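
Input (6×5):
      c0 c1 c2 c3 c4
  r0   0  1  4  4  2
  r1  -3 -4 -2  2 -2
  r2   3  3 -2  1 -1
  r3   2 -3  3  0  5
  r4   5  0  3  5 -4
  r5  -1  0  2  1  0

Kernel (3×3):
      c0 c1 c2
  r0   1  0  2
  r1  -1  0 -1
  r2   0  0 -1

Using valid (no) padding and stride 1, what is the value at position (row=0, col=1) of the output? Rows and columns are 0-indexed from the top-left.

10

The receptive field on the input at this output position is [1 4 4 / -4 -2 2 / 3 -2 1]. Elementwise product with the kernel and sum: 1·1 + 4·2 + -4·-1 + 2·-1 + 1·-1.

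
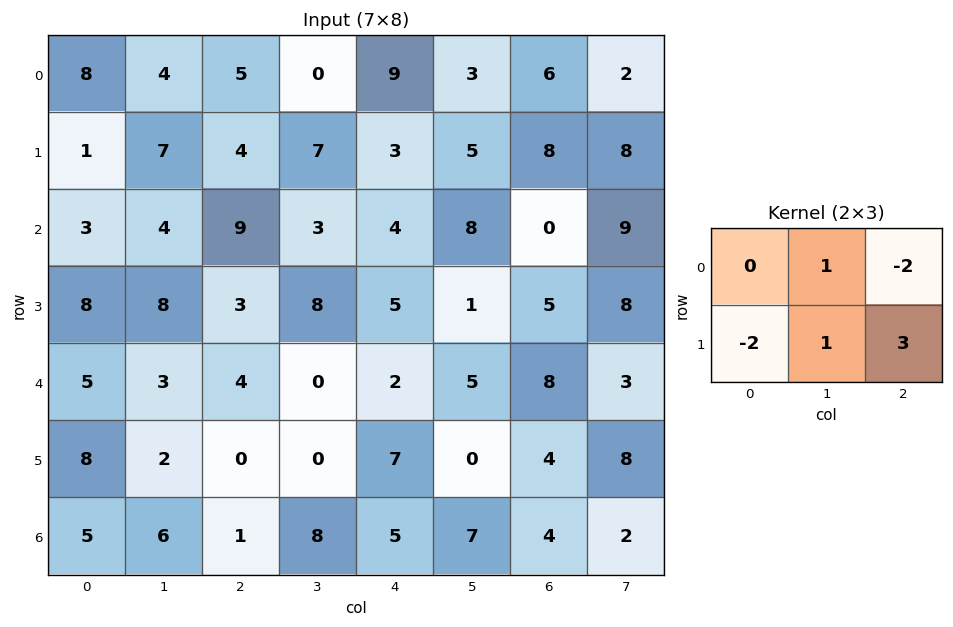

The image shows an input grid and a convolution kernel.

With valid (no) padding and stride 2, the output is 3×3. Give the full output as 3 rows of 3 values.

Output[0,0]: The receptive field on the input at this output position is [8 4 5 / 1 7 4]. Elementwise product with the kernel and sum: 4·1 + 5·-2 + 1·-2 + 7·1 + 4·3.

11 -10 14
-13 12 14
-19 17 -13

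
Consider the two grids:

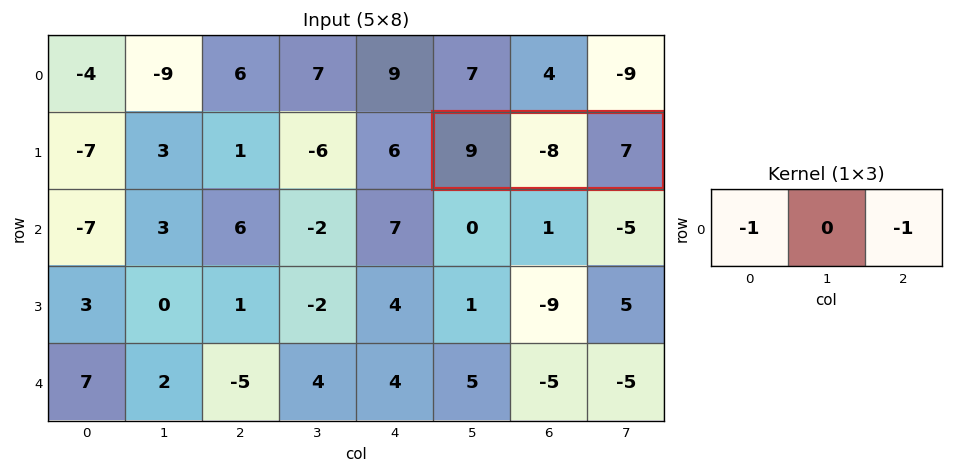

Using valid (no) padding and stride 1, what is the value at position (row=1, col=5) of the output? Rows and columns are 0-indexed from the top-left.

-16

The receptive field on the input at this output position is [9 -8 7]. Elementwise product with the kernel and sum: 9·-1 + 7·-1.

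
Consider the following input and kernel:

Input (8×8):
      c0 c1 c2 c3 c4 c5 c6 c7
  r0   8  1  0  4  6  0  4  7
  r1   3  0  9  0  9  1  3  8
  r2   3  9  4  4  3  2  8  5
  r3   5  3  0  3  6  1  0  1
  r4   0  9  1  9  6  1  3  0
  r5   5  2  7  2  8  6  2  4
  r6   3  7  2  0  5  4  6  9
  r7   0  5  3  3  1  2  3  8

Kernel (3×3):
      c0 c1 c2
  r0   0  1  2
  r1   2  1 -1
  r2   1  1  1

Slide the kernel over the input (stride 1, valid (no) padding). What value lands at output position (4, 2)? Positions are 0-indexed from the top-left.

36

The receptive field on the input at this output position is [1 9 6 / 7 2 8 / 2 0 5]. Elementwise product with the kernel and sum: 9·1 + 6·2 + 7·2 + 2·1 + 8·-1 + 2·1 + 0·1 + 5·1.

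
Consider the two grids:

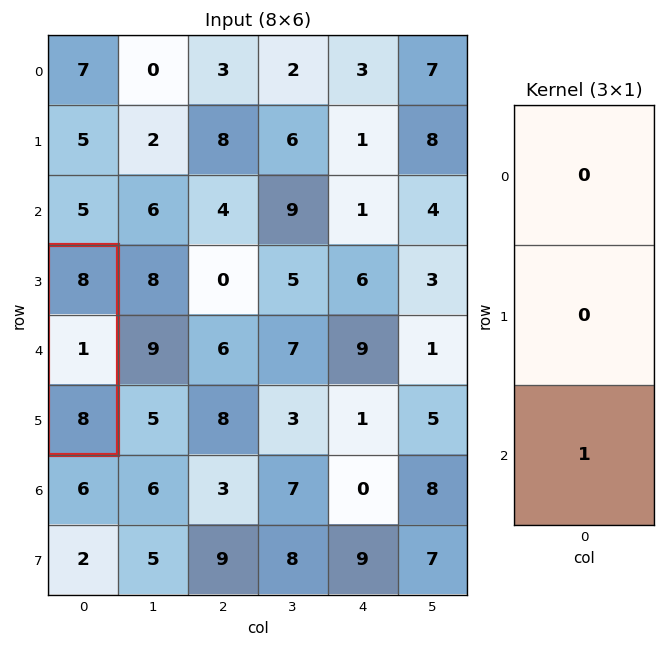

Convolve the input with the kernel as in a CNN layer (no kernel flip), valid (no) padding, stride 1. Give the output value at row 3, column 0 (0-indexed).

The receptive field on the input at this output position is [8 / 1 / 8]. Elementwise product with the kernel and sum: 8·1.

8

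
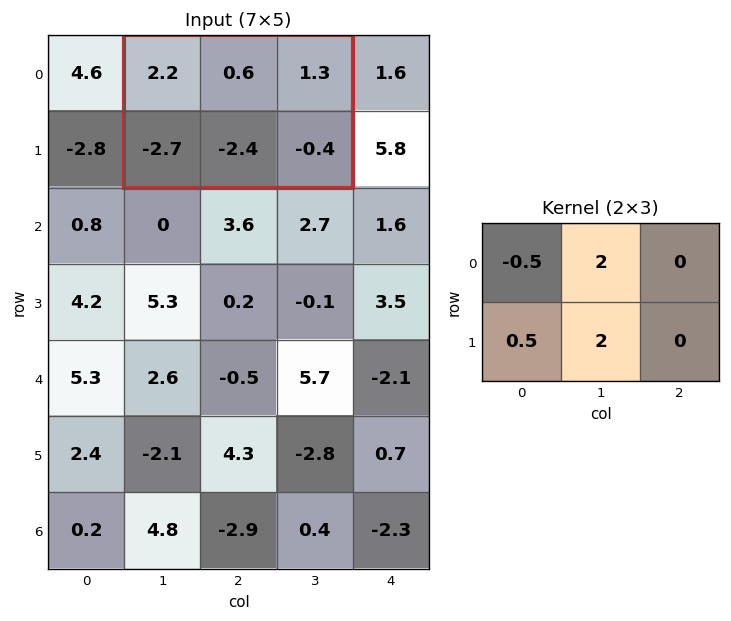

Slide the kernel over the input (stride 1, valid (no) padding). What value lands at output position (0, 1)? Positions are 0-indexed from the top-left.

-6.05

The receptive field on the input at this output position is [2.2 0.6 1.3 / -2.7 -2.4 -0.4]. Elementwise product with the kernel and sum: 2.2·-0.5 + 0.6·2 + -2.7·0.5 + -2.4·2.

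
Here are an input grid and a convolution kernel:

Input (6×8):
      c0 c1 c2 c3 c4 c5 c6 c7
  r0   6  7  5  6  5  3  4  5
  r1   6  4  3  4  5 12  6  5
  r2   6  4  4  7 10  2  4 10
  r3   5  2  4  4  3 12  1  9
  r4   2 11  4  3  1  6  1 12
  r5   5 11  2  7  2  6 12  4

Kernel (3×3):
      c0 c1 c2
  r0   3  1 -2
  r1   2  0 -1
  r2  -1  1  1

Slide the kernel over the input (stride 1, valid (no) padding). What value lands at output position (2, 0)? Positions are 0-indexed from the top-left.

33

The receptive field on the input at this output position is [6 4 4 / 5 2 4 / 2 11 4]. Elementwise product with the kernel and sum: 6·3 + 4·1 + 4·-2 + 5·2 + 4·-1 + 2·-1 + 11·1 + 4·1.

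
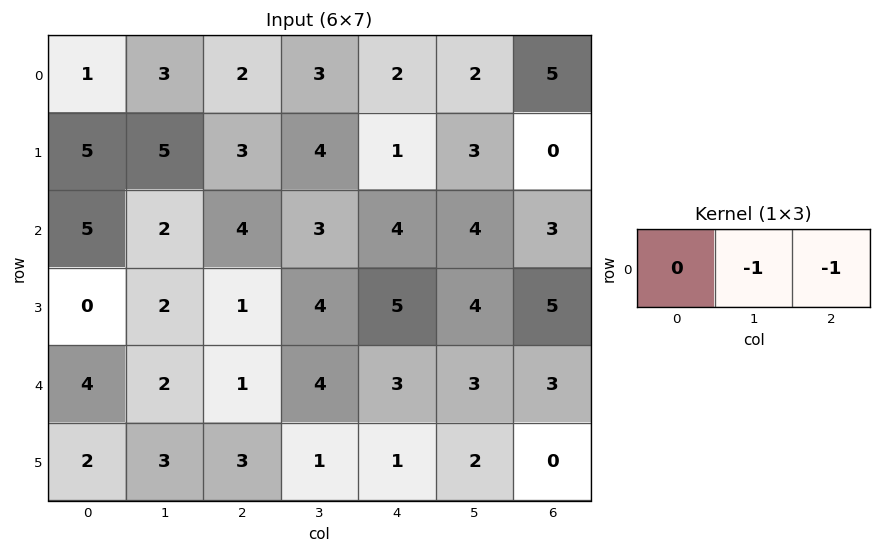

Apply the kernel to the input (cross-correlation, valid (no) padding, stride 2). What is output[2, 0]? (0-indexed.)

The receptive field on the input at this output position is [4 2 1]. Elementwise product with the kernel and sum: 2·-1 + 1·-1.

-3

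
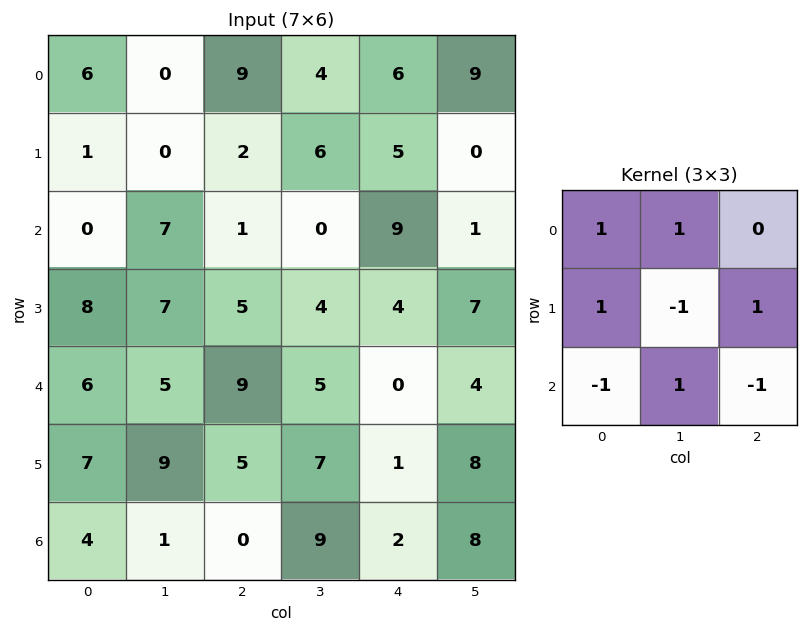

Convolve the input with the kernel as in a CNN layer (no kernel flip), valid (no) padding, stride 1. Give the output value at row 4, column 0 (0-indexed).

11

The receptive field on the input at this output position is [6 5 9 / 7 9 5 / 4 1 0]. Elementwise product with the kernel and sum: 6·1 + 5·1 + 7·1 + 9·-1 + 5·1 + 4·-1 + 1·1 + 0·-1.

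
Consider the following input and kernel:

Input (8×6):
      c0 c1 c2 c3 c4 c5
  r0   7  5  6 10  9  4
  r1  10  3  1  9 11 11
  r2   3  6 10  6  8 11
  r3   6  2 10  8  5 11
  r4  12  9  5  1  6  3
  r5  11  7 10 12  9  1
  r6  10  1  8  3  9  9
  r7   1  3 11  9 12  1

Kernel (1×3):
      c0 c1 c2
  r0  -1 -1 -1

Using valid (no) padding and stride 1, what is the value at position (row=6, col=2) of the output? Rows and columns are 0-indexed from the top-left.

The receptive field on the input at this output position is [8 3 9]. Elementwise product with the kernel and sum: 8·-1 + 3·-1 + 9·-1.

-20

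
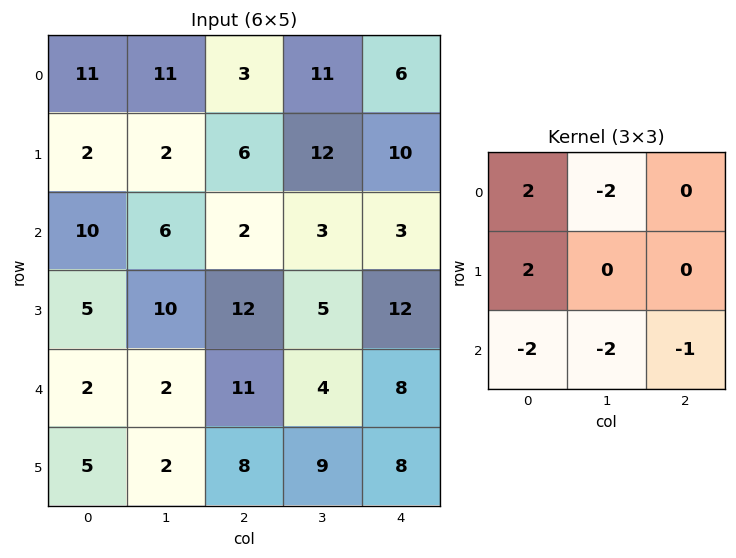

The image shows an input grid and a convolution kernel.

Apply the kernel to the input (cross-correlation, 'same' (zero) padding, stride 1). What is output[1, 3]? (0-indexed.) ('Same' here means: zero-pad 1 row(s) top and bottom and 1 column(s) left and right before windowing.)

-17

The receptive field on the zero-padded input at this output position is [3 11 6 / 6 12 10 / 2 3 3]. Elementwise product with the kernel and sum: 3·2 + 11·-2 + 6·2 + 2·-2 + 3·-2 + 3·-1.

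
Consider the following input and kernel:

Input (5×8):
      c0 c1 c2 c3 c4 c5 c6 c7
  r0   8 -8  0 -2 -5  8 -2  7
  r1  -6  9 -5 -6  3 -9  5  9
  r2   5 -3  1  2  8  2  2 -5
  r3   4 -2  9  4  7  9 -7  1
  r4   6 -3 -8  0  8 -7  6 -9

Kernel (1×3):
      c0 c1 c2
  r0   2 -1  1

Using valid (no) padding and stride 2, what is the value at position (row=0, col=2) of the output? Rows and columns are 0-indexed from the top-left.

The receptive field on the input at this output position is [-5 8 -2]. Elementwise product with the kernel and sum: -5·2 + 8·-1 + -2·1.

-20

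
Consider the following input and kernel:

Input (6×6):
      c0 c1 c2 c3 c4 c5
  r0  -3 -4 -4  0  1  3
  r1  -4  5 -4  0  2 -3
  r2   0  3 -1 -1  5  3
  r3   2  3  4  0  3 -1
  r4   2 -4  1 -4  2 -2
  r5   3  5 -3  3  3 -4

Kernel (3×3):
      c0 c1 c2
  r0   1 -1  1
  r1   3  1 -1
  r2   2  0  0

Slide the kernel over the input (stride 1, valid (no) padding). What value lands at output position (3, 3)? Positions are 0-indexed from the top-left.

The receptive field on the input at this output position is [0 3 -1 / -4 2 -2 / 3 3 -4]. Elementwise product with the kernel and sum: 0·1 + 3·-1 + -1·1 + -4·3 + 2·1 + -2·-1 + 3·2.

-6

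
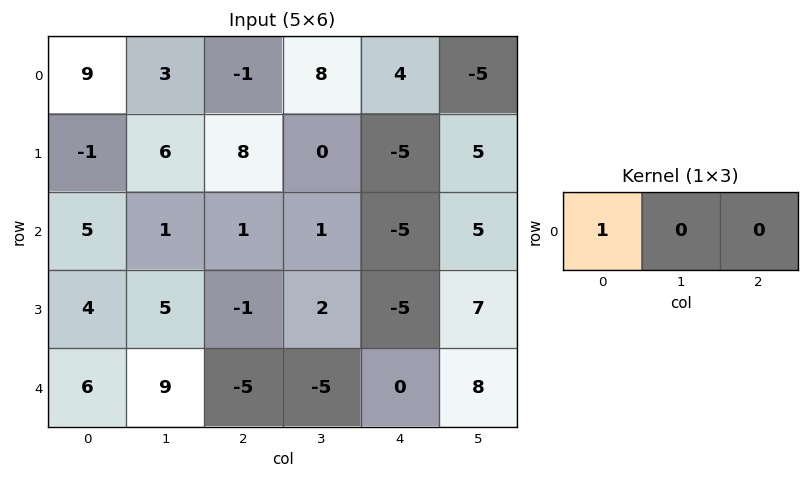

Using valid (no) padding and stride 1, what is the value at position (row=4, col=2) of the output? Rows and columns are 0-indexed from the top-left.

-5

The receptive field on the input at this output position is [-5 -5 0]. Elementwise product with the kernel and sum: -5·1.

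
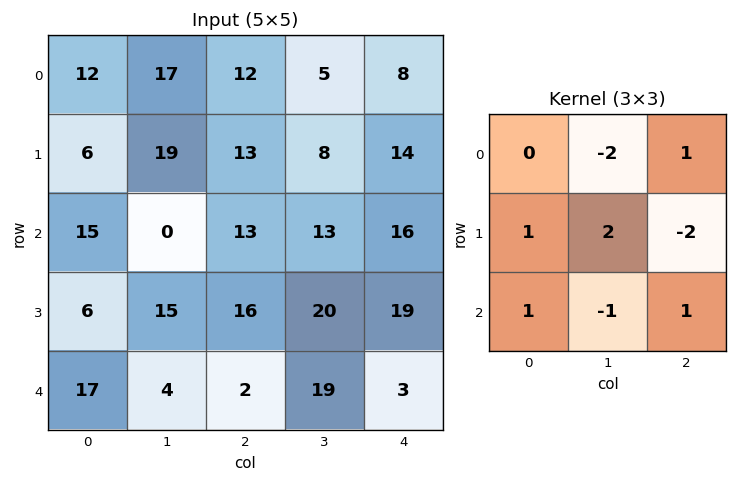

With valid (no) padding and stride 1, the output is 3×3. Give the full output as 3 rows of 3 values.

Output[0,0]: The receptive field on the input at this output position is [12 17 12 / 6 19 13 / 15 0 13]. Elementwise product with the kernel and sum: 17·-2 + 12·1 + 6·1 + 19·2 + 13·-2 + 15·1 + 0·-1 + 13·1.
Output[0,1]: The receptive field on the input at this output position is [17 12 5 / 19 13 8 / 0 13 13]. Elementwise product with the kernel and sum: 12·-2 + 5·1 + 19·1 + 13·2 + 8·-2 + 0·1 + 13·-1 + 13·1.

24 10 15
-29 1 20
32 15 -6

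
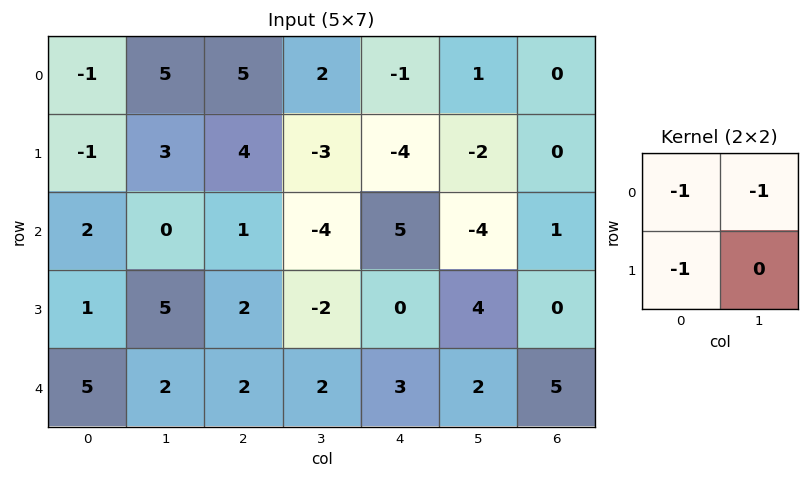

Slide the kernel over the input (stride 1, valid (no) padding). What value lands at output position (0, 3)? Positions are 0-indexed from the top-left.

2

The receptive field on the input at this output position is [2 -1 / -3 -4]. Elementwise product with the kernel and sum: 2·-1 + -1·-1 + -3·-1.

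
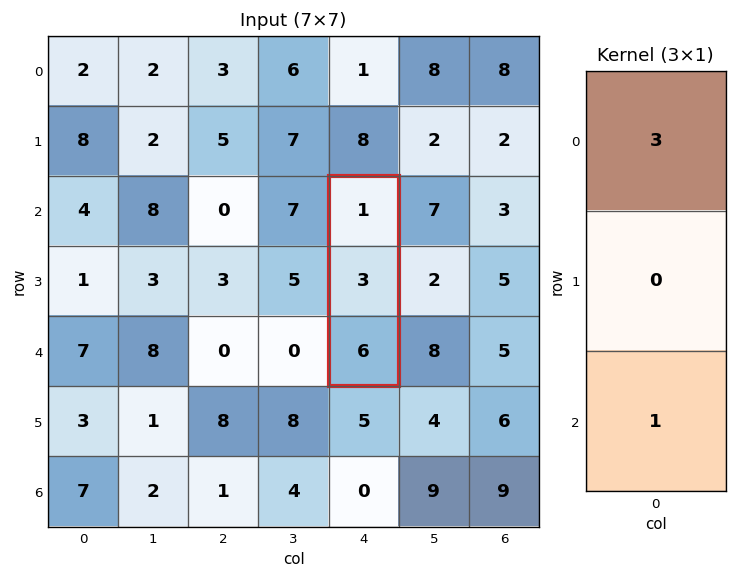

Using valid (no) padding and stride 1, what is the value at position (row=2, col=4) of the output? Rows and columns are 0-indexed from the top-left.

9

The receptive field on the input at this output position is [1 / 3 / 6]. Elementwise product with the kernel and sum: 1·3 + 6·1.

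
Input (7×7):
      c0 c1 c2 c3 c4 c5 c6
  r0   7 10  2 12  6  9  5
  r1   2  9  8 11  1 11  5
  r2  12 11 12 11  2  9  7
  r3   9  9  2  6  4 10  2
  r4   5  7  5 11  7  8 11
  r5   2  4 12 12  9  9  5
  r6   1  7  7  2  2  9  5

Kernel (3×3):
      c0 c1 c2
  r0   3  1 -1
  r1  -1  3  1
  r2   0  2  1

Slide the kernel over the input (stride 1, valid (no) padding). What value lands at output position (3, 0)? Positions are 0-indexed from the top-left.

75

The receptive field on the input at this output position is [9 9 2 / 5 7 5 / 2 4 12]. Elementwise product with the kernel and sum: 9·3 + 9·1 + 2·-1 + 5·-1 + 7·3 + 5·1 + 4·2 + 12·1.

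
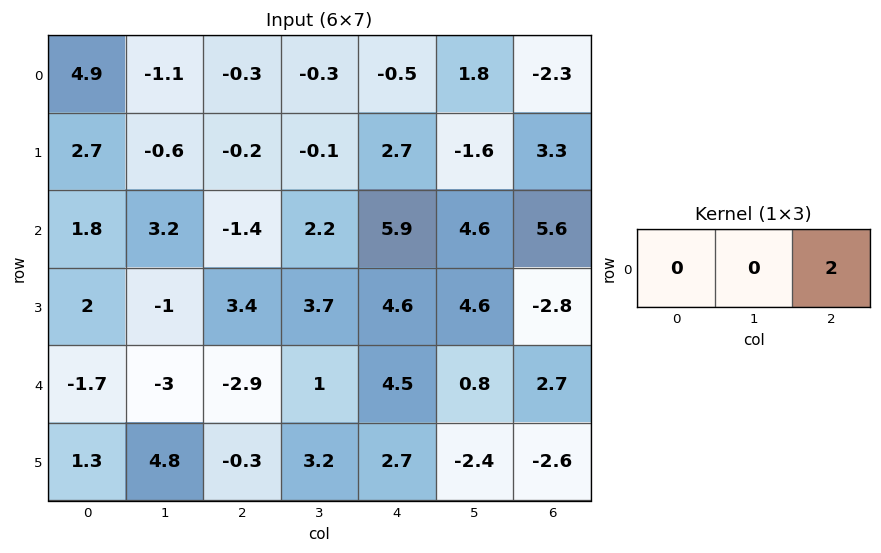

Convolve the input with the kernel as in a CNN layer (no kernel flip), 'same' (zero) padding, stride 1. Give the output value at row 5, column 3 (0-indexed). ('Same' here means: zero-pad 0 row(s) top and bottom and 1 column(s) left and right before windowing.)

5.4

The receptive field on the zero-padded input at this output position is [-0.3 3.2 2.7]. Elementwise product with the kernel and sum: 2.7·2.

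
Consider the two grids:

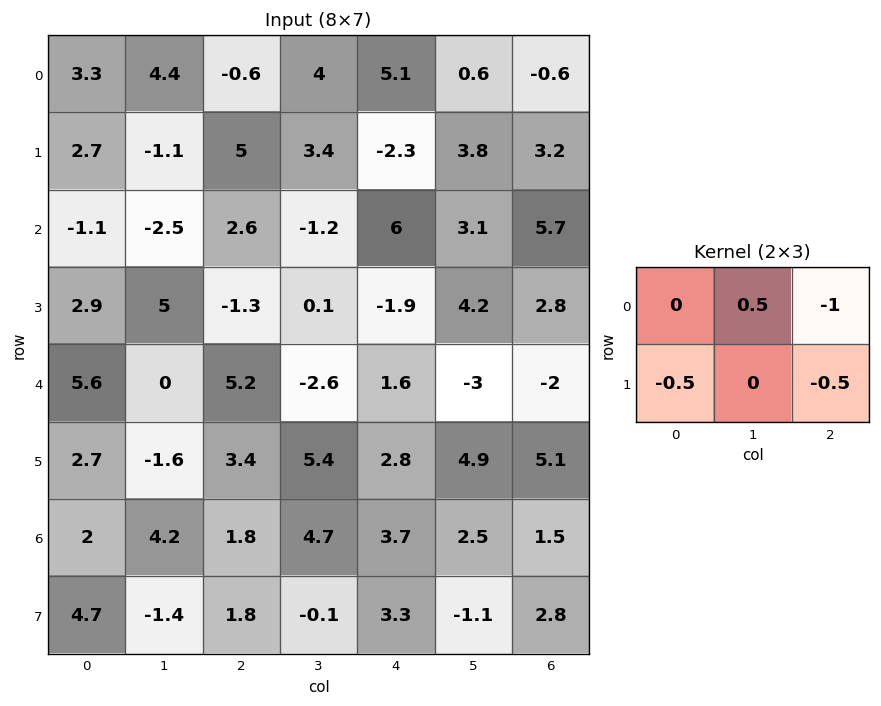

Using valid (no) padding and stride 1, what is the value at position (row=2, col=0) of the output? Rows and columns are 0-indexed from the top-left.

The receptive field on the input at this output position is [-1.1 -2.5 2.6 / 2.9 5 -1.3]. Elementwise product with the kernel and sum: -2.5·0.5 + 2.6·-1 + 2.9·-0.5 + -1.3·-0.5.

-4.65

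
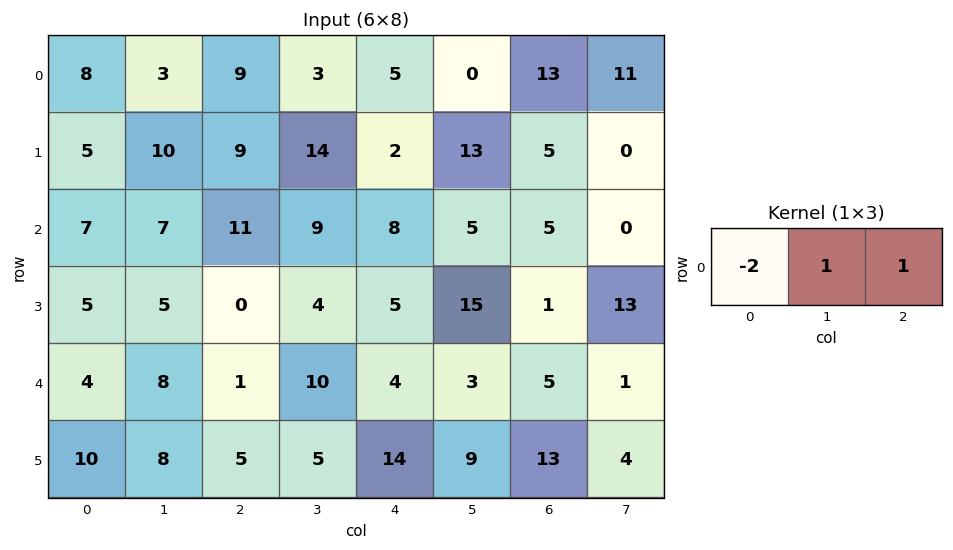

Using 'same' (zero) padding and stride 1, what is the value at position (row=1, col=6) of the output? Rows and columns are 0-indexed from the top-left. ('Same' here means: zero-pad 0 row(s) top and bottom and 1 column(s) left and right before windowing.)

The receptive field on the zero-padded input at this output position is [13 5 0]. Elementwise product with the kernel and sum: 13·-2 + 5·1 + 0·1.

-21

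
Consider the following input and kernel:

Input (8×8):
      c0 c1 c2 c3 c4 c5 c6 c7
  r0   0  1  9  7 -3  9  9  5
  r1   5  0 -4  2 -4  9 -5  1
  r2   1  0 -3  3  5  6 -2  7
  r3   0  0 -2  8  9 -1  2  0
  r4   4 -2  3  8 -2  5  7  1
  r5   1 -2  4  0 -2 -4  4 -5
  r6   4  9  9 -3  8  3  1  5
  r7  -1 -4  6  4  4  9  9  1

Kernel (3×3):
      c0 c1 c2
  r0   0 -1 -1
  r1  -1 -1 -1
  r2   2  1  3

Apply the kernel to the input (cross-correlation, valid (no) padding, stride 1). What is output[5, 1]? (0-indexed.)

-9

The receptive field on the input at this output position is [-2 4 0 / 9 9 -3 / -4 6 4]. Elementwise product with the kernel and sum: 4·-1 + 0·-1 + 9·-1 + 9·-1 + -3·-1 + -4·2 + 6·1 + 4·3.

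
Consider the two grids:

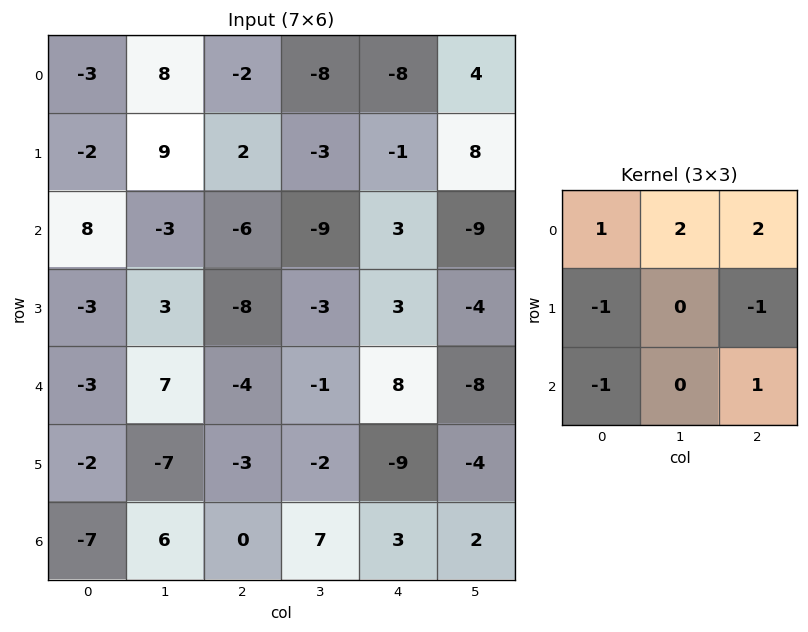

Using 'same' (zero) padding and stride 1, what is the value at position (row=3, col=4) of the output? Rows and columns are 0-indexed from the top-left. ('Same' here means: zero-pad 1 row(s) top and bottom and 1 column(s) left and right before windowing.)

The receptive field on the zero-padded input at this output position is [-9 3 -9 / -3 3 -4 / -1 8 -8]. Elementwise product with the kernel and sum: -9·1 + 3·2 + -9·2 + -3·-1 + -4·-1 + -1·-1 + -8·1.

-21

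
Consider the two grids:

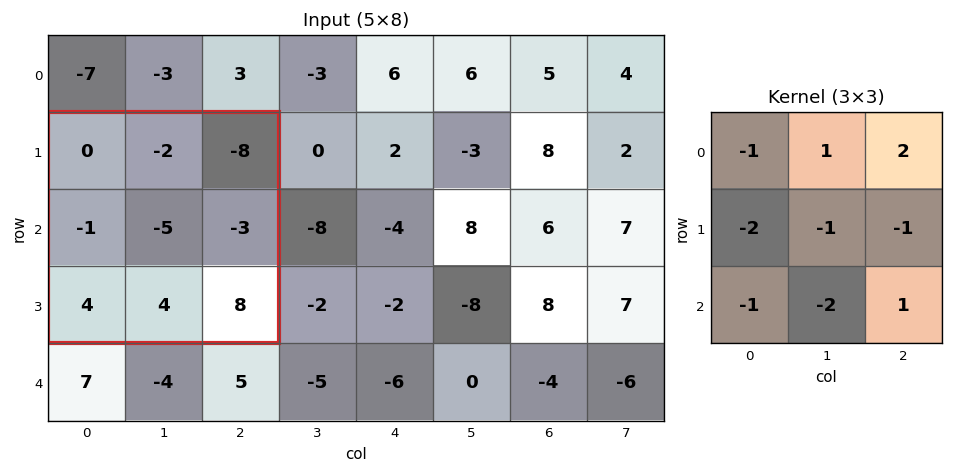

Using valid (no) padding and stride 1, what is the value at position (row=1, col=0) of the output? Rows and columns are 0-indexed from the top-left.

-12

The receptive field on the input at this output position is [0 -2 -8 / -1 -5 -3 / 4 4 8]. Elementwise product with the kernel and sum: 0·-1 + -2·1 + -8·2 + -1·-2 + -5·-1 + -3·-1 + 4·-1 + 4·-2 + 8·1.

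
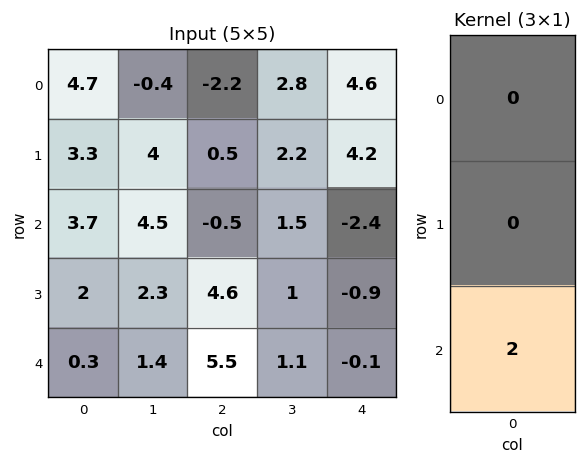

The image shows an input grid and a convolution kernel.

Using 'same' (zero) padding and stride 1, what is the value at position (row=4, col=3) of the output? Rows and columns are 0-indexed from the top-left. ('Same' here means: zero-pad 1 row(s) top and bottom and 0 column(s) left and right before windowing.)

0

The receptive field on the zero-padded input at this output position is [1 / 1.1 / 0]. Elementwise product with the kernel and sum: 0·2.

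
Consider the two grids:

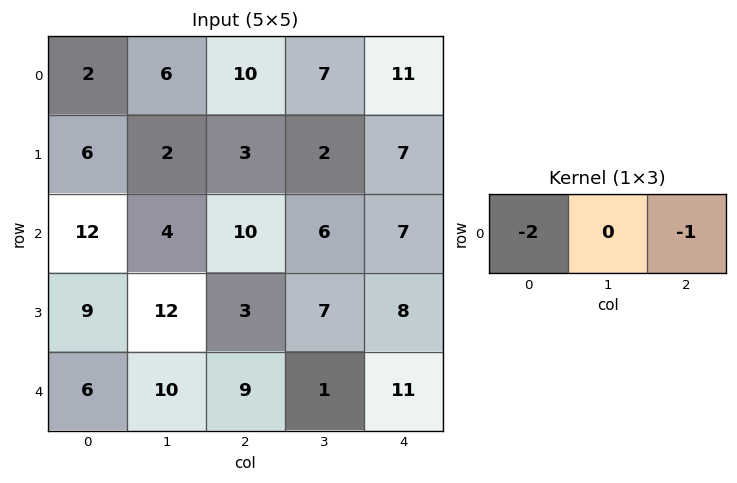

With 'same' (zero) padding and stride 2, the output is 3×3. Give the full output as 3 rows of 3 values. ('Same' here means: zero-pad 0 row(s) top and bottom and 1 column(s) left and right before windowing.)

-6 -19 -14
-4 -14 -12
-10 -21 -2

Output[0,0]: The receptive field on the zero-padded input at this output position is [0 2 6]. Elementwise product with the kernel and sum: 0·-2 + 6·-1.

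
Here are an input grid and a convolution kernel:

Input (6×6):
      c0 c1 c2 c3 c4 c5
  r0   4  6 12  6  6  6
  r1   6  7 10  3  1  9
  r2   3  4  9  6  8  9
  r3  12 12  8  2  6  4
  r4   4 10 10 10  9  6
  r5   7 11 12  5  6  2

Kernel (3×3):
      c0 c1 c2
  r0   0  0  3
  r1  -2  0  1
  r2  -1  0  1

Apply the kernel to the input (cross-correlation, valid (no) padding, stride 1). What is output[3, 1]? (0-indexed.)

The receptive field on the input at this output position is [12 8 2 / 10 10 10 / 11 12 5]. Elementwise product with the kernel and sum: 2·3 + 10·-2 + 10·1 + 11·-1 + 5·1.

-10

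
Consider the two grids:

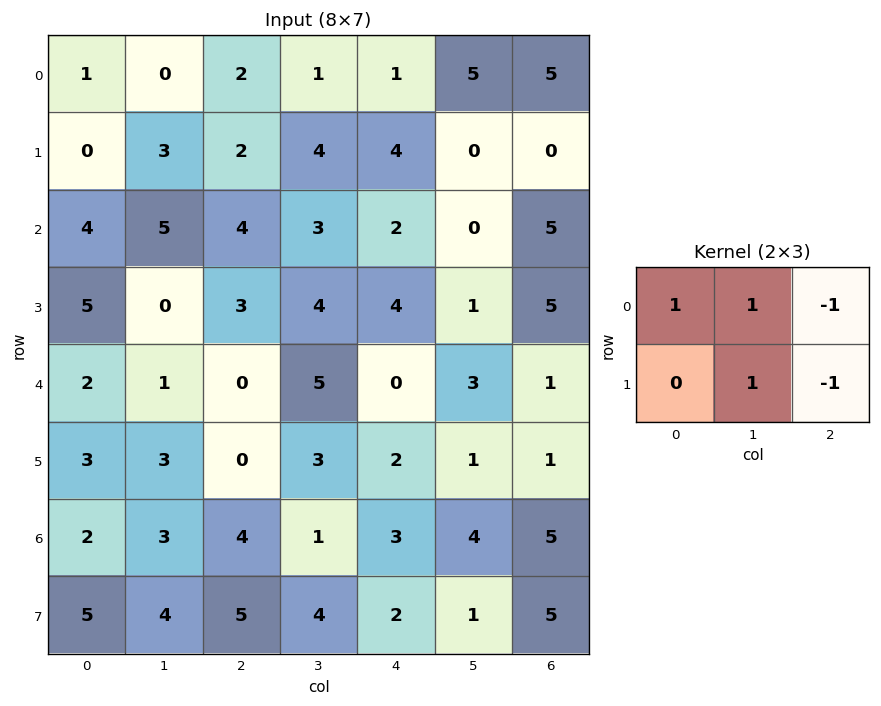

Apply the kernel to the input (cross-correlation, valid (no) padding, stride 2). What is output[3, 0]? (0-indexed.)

0

The receptive field on the input at this output position is [2 3 4 / 5 4 5]. Elementwise product with the kernel and sum: 2·1 + 3·1 + 4·-1 + 4·1 + 5·-1.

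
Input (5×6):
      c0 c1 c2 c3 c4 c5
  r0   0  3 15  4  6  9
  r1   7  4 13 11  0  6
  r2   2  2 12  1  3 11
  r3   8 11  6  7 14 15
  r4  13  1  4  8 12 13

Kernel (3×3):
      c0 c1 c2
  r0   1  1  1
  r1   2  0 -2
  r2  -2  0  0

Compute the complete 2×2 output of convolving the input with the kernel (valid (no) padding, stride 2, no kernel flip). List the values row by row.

Output[0,0]: The receptive field on the input at this output position is [0 3 15 / 7 4 13 / 2 2 12]. Elementwise product with the kernel and sum: 0·1 + 3·1 + 15·1 + 7·2 + 13·-2 + 2·-2.
Output[0,1]: The receptive field on the input at this output position is [15 4 6 / 13 11 0 / 12 1 3]. Elementwise product with the kernel and sum: 15·1 + 4·1 + 6·1 + 13·2 + 0·-2 + 12·-2.

2 27
-6 -8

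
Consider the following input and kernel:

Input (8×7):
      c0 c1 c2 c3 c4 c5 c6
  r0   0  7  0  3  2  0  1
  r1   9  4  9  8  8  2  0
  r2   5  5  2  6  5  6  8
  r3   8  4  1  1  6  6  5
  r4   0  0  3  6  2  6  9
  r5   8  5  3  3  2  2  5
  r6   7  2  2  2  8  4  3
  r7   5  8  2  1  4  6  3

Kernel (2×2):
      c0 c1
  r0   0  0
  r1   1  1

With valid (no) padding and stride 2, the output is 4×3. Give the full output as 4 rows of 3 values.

13 17 10
12 2 12
13 6 4
13 3 10

Output[0,0]: The receptive field on the input at this output position is [0 7 / 9 4]. Elementwise product with the kernel and sum: 9·1 + 4·1.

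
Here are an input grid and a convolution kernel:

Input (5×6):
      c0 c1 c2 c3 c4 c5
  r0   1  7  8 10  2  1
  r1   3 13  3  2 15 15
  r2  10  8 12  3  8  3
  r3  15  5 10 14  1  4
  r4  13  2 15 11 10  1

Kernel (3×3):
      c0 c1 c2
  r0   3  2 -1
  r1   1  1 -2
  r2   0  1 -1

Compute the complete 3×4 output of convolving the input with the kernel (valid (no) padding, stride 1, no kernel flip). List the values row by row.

15 48 12 25
21 53 10 23
21 36 57 38

Output[0,0]: The receptive field on the input at this output position is [1 7 8 / 3 13 3 / 10 8 12]. Elementwise product with the kernel and sum: 1·3 + 7·2 + 8·-1 + 3·1 + 13·1 + 3·-2 + 8·1 + 12·-1.
Output[0,1]: The receptive field on the input at this output position is [7 8 10 / 13 3 2 / 8 12 3]. Elementwise product with the kernel and sum: 7·3 + 8·2 + 10·-1 + 13·1 + 3·1 + 2·-2 + 12·1 + 3·-1.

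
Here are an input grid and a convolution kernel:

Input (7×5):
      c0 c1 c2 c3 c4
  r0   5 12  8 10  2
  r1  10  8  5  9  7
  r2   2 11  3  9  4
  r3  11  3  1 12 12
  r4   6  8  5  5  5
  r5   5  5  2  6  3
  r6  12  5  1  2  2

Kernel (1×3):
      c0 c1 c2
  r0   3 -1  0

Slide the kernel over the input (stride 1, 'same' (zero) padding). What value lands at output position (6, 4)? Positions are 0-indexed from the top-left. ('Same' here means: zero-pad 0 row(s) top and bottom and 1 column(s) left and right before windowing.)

4

The receptive field on the zero-padded input at this output position is [2 2 0]. Elementwise product with the kernel and sum: 2·3 + 2·-1.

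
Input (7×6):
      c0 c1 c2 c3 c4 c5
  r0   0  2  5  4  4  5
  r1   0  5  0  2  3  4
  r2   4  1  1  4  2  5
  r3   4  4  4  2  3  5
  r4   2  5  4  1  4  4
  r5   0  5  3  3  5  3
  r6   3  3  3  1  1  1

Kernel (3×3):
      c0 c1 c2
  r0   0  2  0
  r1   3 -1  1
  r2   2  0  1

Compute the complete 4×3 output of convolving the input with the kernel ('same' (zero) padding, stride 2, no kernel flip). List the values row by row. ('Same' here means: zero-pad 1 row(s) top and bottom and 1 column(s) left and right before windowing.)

Output[0,0]: The receptive field on the zero-padded input at this output position is [0 0 0 / 0 0 2 / 0 0 5]. Elementwise product with the kernel and sum: 0·2 + 0·3 + 0·-1 + 2·1 + 0·2 + 5·1.

7 17 21
1 16 30
16 33 18
0 13 13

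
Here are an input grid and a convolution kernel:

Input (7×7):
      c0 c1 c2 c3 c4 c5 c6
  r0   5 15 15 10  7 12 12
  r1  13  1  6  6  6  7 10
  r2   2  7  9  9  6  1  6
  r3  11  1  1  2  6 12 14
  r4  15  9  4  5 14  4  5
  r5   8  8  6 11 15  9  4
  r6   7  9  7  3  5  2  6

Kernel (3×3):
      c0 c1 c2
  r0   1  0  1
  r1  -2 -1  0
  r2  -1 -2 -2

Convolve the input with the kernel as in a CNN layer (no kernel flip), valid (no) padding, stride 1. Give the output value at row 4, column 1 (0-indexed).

The receptive field on the input at this output position is [9 4 5 / 8 6 11 / 9 7 3]. Elementwise product with the kernel and sum: 9·1 + 5·1 + 8·-2 + 6·-1 + 9·-1 + 7·-2 + 3·-2.

-37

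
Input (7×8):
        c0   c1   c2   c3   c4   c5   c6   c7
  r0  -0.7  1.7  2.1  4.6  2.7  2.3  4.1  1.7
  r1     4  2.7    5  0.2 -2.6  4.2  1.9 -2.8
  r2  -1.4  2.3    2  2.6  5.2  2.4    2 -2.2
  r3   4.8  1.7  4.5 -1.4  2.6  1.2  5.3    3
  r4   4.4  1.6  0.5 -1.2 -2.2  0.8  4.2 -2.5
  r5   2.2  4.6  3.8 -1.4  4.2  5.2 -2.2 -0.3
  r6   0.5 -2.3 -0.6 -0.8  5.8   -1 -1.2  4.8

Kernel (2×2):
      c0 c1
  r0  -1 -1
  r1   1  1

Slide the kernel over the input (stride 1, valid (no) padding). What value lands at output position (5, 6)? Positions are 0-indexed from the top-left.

6.1

The receptive field on the input at this output position is [-2.2 -0.3 / -1.2 4.8]. Elementwise product with the kernel and sum: -2.2·-1 + -0.3·-1 + -1.2·1 + 4.8·1.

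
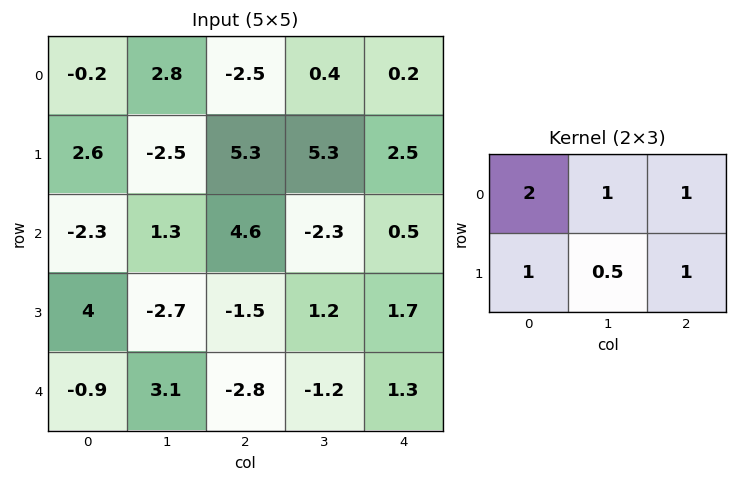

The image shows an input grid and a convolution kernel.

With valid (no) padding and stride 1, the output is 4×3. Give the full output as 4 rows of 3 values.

6.55 8.95 6.05
10.95 6.9 22.35
2.45 2.65 8.2
1.65 -5.2 -2.2

Output[0,0]: The receptive field on the input at this output position is [-0.2 2.8 -2.5 / 2.6 -2.5 5.3]. Elementwise product with the kernel and sum: -0.2·2 + 2.8·1 + -2.5·1 + 2.6·1 + -2.5·0.5 + 5.3·1.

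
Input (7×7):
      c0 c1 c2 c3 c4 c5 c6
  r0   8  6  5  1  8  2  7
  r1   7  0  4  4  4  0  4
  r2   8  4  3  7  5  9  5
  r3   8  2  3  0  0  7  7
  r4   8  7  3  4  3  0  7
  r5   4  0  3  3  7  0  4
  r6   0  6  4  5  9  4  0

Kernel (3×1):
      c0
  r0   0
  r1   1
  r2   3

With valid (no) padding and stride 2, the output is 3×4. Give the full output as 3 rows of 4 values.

31 13 19 19
32 12 9 28
4 15 34 4

Output[0,0]: The receptive field on the input at this output position is [8 / 7 / 8]. Elementwise product with the kernel and sum: 7·1 + 8·3.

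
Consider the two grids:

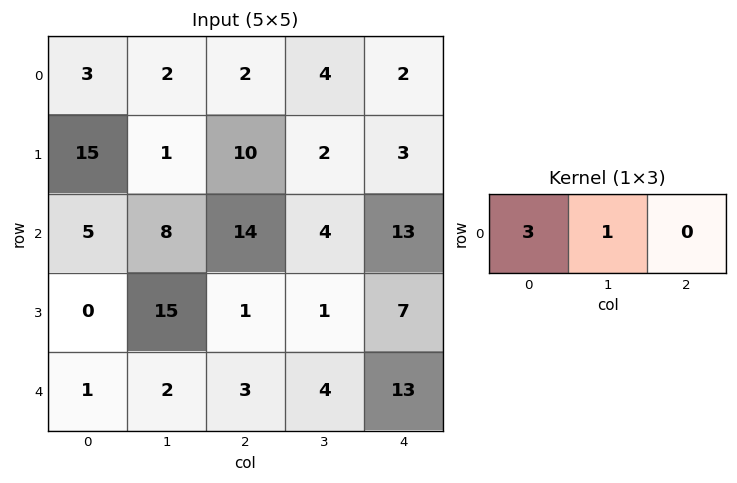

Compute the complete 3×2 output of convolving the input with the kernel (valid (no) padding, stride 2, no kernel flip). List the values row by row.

Output[0,0]: The receptive field on the input at this output position is [3 2 2]. Elementwise product with the kernel and sum: 3·3 + 2·1.

11 10
23 46
5 13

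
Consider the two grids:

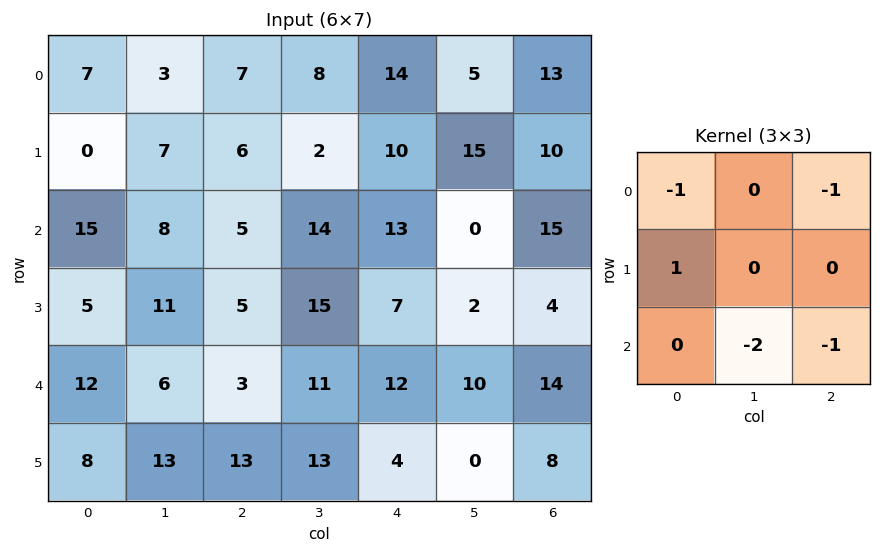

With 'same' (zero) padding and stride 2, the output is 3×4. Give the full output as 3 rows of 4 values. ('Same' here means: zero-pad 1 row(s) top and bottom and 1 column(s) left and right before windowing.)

-7 -11 -27 -15
-28 -26 -19 -23
-40 -59 -14 -8

Output[0,0]: The receptive field on the zero-padded input at this output position is [0 0 0 / 0 7 3 / 0 0 7]. Elementwise product with the kernel and sum: 0·-1 + 0·-1 + 0·1 + 0·-2 + 7·-1.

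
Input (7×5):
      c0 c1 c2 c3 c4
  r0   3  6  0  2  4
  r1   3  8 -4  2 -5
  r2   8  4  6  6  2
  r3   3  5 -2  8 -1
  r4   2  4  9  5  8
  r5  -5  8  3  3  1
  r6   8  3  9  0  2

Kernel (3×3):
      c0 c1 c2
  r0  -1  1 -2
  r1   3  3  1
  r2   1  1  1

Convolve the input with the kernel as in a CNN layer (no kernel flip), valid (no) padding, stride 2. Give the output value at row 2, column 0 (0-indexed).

The receptive field on the input at this output position is [2 4 9 / -5 8 3 / 8 3 9]. Elementwise product with the kernel and sum: 2·-1 + 4·1 + 9·-2 + -5·3 + 8·3 + 3·1 + 8·1 + 3·1 + 9·1.

16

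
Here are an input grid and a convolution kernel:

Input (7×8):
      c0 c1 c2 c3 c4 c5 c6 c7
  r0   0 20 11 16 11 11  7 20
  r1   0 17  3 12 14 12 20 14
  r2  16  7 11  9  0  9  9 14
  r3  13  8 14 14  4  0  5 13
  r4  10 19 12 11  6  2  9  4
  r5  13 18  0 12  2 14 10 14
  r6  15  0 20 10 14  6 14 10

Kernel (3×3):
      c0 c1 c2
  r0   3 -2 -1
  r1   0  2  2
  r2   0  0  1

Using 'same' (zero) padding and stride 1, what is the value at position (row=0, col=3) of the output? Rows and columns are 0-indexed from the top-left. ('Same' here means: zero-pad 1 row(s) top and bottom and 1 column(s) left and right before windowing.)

The receptive field on the zero-padded input at this output position is [0 0 0 / 11 16 11 / 3 12 14]. Elementwise product with the kernel and sum: 0·3 + 0·-2 + 0·-1 + 16·2 + 11·2 + 14·1.

68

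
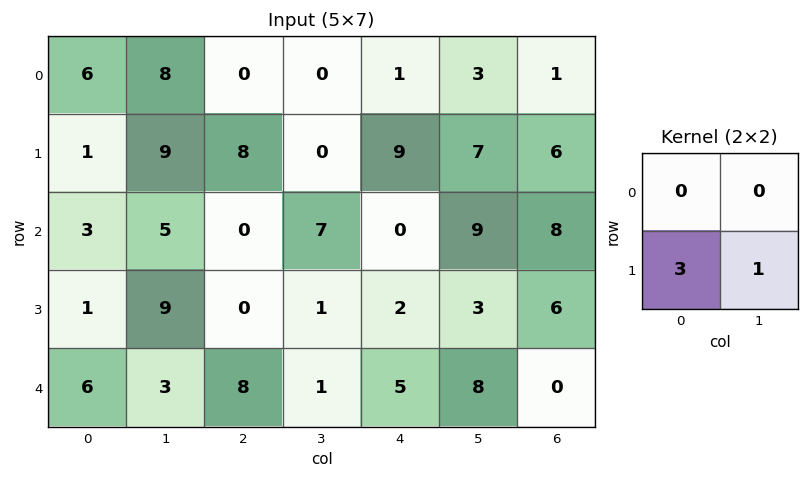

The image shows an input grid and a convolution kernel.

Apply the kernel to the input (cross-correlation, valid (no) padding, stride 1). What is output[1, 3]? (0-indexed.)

21

The receptive field on the input at this output position is [0 9 / 7 0]. Elementwise product with the kernel and sum: 7·3 + 0·1.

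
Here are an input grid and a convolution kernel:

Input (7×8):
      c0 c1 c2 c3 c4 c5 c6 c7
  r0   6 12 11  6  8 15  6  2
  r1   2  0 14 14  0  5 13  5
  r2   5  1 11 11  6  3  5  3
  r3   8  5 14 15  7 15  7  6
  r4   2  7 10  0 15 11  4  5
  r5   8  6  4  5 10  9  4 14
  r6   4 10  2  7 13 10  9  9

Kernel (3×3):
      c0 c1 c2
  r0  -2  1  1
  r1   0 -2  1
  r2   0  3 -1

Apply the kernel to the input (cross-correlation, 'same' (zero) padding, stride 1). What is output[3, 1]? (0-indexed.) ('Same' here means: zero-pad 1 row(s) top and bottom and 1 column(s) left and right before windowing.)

The receptive field on the zero-padded input at this output position is [5 1 11 / 8 5 14 / 2 7 10]. Elementwise product with the kernel and sum: 5·-2 + 1·1 + 11·1 + 5·-2 + 14·1 + 7·3 + 10·-1.

17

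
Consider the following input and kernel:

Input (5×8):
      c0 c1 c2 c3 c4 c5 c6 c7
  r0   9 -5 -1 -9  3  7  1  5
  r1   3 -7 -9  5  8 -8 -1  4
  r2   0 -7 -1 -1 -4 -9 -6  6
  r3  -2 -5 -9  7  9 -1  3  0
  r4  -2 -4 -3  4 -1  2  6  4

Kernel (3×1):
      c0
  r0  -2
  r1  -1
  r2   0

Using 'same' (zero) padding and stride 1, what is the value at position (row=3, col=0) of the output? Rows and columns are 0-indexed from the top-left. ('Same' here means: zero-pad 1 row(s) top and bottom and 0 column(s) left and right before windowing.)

2

The receptive field on the zero-padded input at this output position is [0 / -2 / -2]. Elementwise product with the kernel and sum: 0·-2 + -2·-1.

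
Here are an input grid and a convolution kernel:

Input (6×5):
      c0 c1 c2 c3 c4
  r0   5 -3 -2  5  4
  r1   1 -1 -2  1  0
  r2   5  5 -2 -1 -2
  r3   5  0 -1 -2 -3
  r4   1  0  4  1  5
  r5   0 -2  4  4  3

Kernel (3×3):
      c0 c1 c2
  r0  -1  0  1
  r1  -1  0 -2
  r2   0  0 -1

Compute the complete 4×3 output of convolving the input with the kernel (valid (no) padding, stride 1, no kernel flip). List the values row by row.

-2 8 10
-3 1 11
-14 -3 2
-19 -8 -19

Output[0,0]: The receptive field on the input at this output position is [5 -3 -2 / 1 -1 -2 / 5 5 -2]. Elementwise product with the kernel and sum: 5·-1 + -2·1 + 1·-1 + -2·-2 + -2·-1.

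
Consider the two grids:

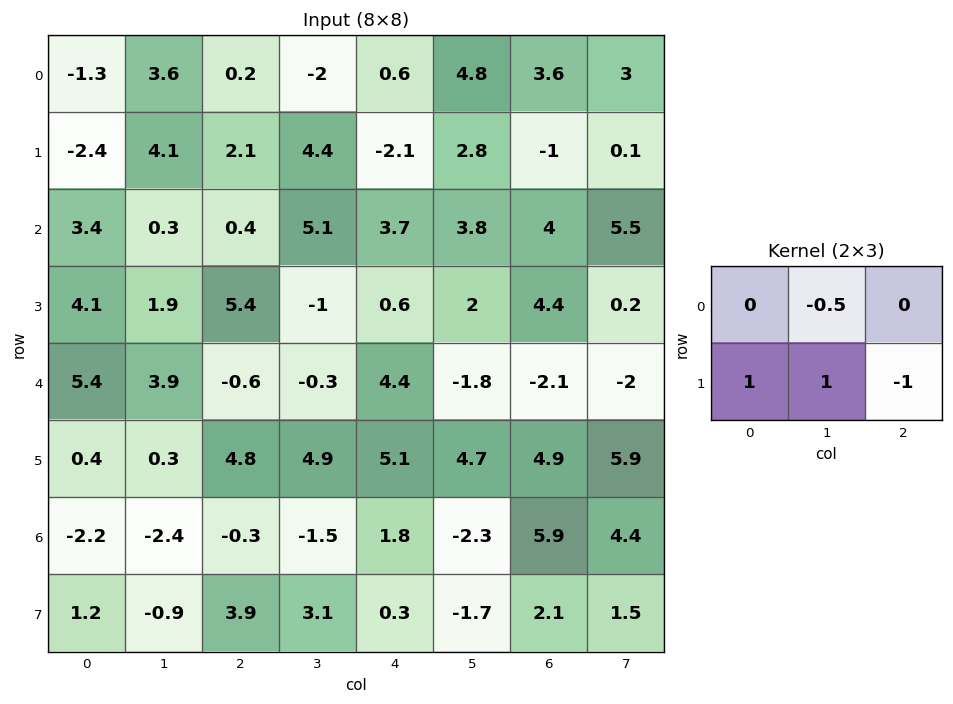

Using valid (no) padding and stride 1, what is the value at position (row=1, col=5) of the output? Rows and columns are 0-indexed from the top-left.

The receptive field on the input at this output position is [2.8 -1 0.1 / 3.8 4 5.5]. Elementwise product with the kernel and sum: -1·-0.5 + 3.8·1 + 4·1 + 5.5·-1.

2.8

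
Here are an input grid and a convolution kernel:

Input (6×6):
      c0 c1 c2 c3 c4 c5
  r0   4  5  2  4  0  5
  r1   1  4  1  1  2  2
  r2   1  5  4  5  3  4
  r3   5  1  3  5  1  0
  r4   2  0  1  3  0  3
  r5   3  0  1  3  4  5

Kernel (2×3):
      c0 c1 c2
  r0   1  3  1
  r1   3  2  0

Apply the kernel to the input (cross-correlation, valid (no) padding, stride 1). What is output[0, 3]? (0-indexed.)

The receptive field on the input at this output position is [4 0 5 / 1 2 2]. Elementwise product with the kernel and sum: 4·1 + 0·3 + 5·1 + 1·3 + 2·2.

16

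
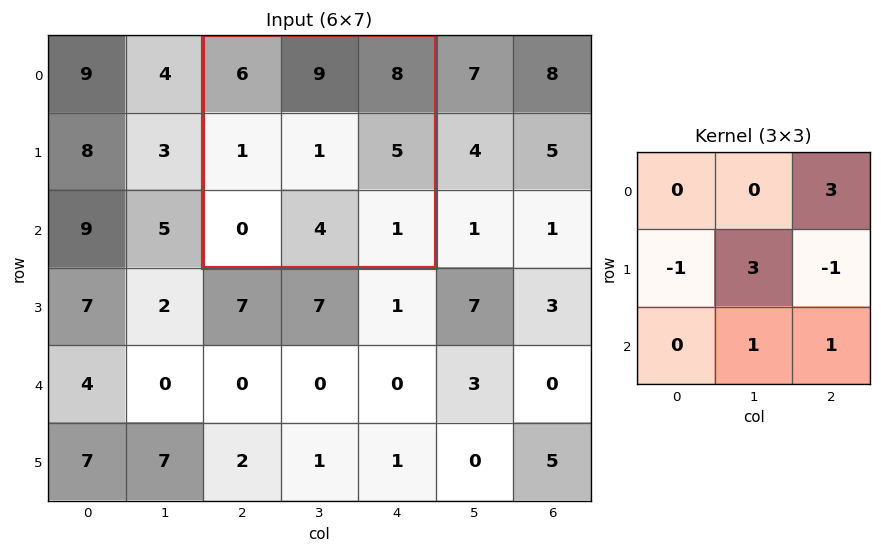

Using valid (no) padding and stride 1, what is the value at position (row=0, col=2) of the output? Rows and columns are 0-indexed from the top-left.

26

The receptive field on the input at this output position is [6 9 8 / 1 1 5 / 0 4 1]. Elementwise product with the kernel and sum: 8·3 + 1·-1 + 1·3 + 5·-1 + 4·1 + 1·1.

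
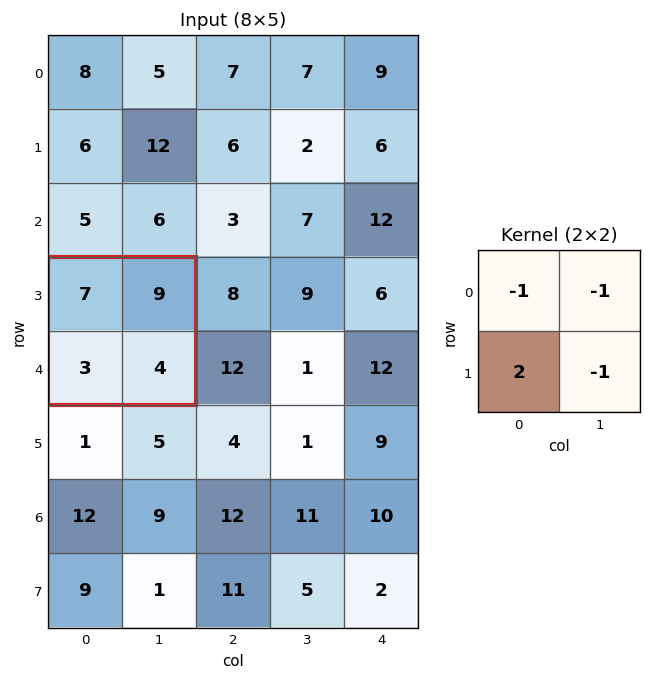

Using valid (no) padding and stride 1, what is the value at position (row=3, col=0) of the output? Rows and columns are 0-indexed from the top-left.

The receptive field on the input at this output position is [7 9 / 3 4]. Elementwise product with the kernel and sum: 7·-1 + 9·-1 + 3·2 + 4·-1.

-14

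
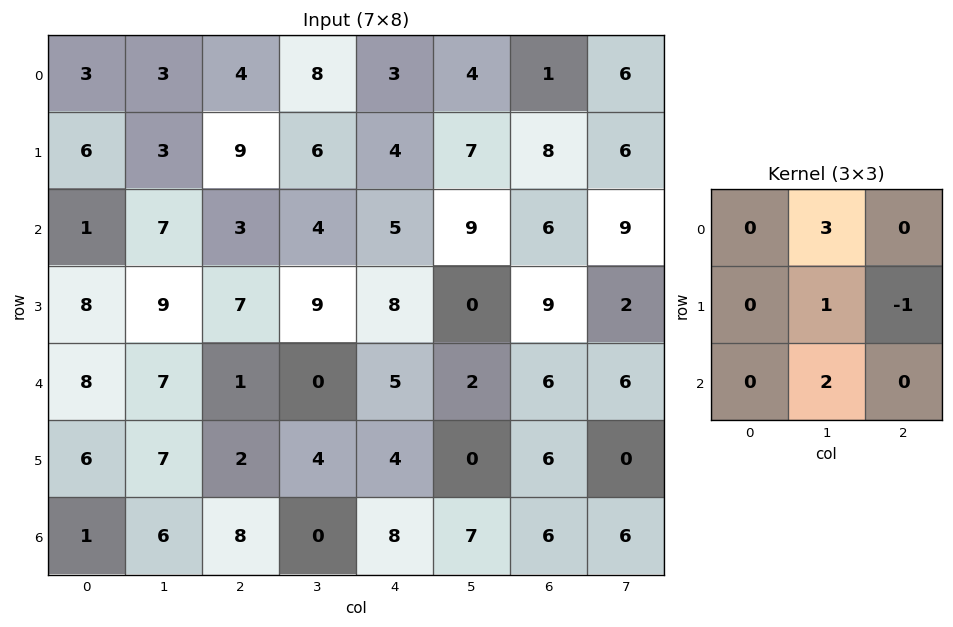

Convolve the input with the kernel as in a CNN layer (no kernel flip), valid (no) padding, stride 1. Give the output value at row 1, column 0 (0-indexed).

31

The receptive field on the input at this output position is [6 3 9 / 1 7 3 / 8 9 7]. Elementwise product with the kernel and sum: 3·3 + 7·1 + 3·-1 + 9·2.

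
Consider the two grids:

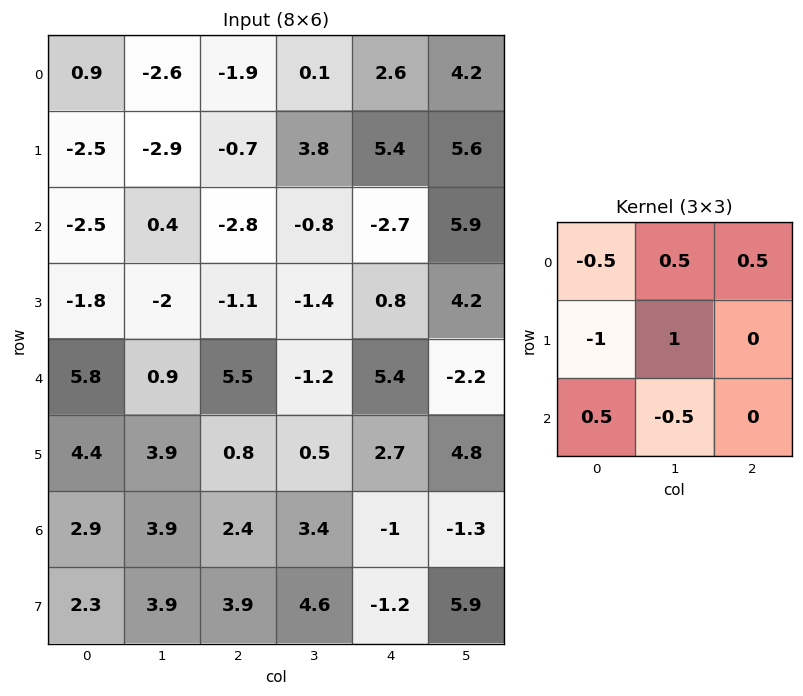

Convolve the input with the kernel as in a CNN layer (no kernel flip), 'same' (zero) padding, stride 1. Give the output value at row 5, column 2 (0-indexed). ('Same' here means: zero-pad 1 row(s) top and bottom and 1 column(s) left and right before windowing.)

The receptive field on the zero-padded input at this output position is [0.9 5.5 -1.2 / 3.9 0.8 0.5 / 3.9 2.4 3.4]. Elementwise product with the kernel and sum: 0.9·-0.5 + 5.5·0.5 + -1.2·0.5 + 3.9·-1 + 0.8·1 + 3.9·0.5 + 2.4·-0.5.

-0.65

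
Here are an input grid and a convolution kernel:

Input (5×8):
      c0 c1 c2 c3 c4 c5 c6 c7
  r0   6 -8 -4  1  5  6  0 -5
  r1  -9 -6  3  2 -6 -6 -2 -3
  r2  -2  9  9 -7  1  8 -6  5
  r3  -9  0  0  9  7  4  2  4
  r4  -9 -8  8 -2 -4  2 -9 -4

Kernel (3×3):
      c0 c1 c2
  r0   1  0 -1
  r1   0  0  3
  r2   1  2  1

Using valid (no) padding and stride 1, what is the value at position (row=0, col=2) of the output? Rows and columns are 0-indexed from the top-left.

The receptive field on the input at this output position is [-4 1 5 / 3 2 -6 / 9 -7 1]. Elementwise product with the kernel and sum: -4·1 + 5·-1 + -6·3 + 9·1 + -7·2 + 1·1.

-31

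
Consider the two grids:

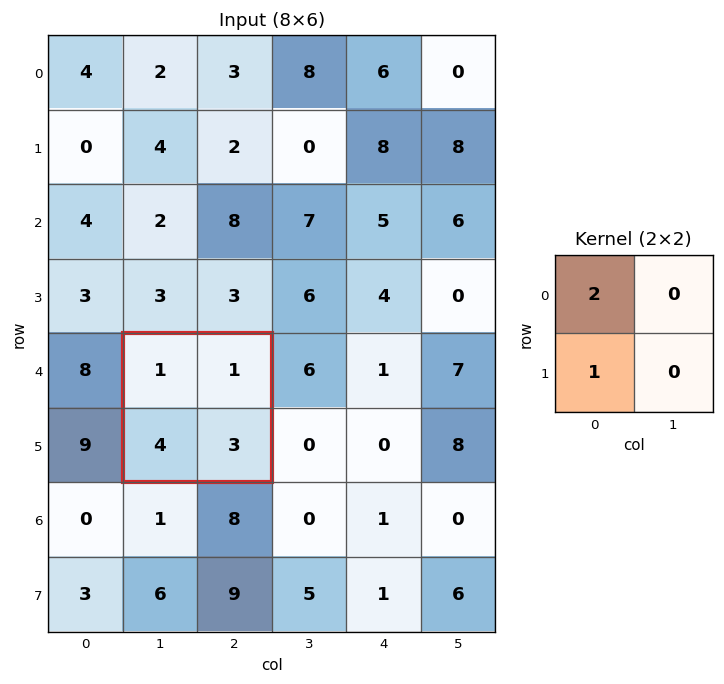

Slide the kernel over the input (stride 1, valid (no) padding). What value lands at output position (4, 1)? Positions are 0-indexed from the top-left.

6

The receptive field on the input at this output position is [1 1 / 4 3]. Elementwise product with the kernel and sum: 1·2 + 4·1.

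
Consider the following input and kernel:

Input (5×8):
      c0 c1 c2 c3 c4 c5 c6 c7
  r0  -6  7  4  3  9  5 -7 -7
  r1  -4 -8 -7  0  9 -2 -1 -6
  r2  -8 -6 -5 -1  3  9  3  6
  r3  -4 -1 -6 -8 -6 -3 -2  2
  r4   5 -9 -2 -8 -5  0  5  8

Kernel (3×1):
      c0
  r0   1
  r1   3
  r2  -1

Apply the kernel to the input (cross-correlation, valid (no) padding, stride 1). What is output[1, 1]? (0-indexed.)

The receptive field on the input at this output position is [-8 / -6 / -1]. Elementwise product with the kernel and sum: -8·1 + -6·3 + -1·-1.

-25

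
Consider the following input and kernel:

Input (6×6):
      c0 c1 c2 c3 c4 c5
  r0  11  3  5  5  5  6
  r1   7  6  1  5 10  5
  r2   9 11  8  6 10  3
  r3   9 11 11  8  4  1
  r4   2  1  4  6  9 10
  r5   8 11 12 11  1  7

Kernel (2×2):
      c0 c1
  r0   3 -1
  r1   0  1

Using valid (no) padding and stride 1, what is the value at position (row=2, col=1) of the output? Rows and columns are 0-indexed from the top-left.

The receptive field on the input at this output position is [11 8 / 11 11]. Elementwise product with the kernel and sum: 11·3 + 8·-1 + 11·1.

36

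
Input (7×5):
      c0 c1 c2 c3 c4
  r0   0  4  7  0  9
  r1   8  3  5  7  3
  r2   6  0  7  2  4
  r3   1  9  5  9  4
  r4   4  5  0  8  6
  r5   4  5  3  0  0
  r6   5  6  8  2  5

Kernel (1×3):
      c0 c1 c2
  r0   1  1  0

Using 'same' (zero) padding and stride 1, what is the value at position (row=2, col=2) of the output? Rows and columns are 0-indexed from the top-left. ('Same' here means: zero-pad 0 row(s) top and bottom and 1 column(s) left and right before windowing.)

The receptive field on the zero-padded input at this output position is [0 7 2]. Elementwise product with the kernel and sum: 0·1 + 7·1.

7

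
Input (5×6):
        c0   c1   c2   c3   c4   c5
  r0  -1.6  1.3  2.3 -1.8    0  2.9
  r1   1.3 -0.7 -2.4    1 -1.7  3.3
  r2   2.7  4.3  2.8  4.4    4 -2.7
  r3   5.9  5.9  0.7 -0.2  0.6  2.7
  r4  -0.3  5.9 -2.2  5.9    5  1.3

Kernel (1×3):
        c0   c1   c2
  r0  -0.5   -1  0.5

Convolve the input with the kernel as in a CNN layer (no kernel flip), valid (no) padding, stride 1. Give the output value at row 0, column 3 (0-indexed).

2.35

The receptive field on the input at this output position is [-1.8 0 2.9]. Elementwise product with the kernel and sum: -1.8·-0.5 + 0·-1 + 2.9·0.5.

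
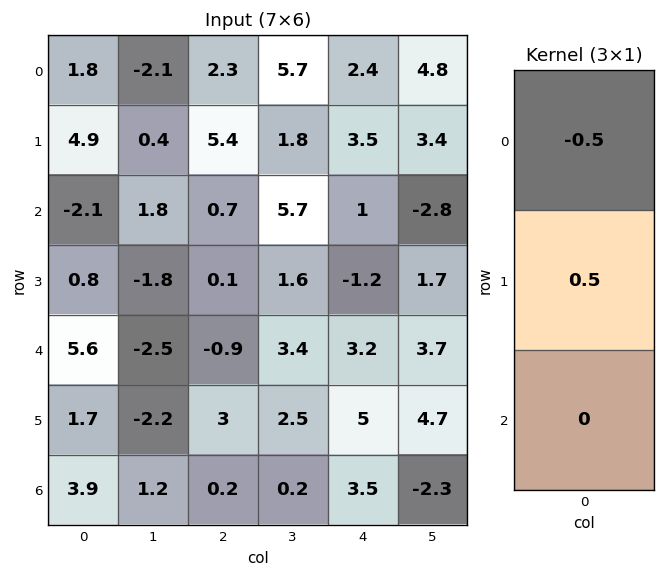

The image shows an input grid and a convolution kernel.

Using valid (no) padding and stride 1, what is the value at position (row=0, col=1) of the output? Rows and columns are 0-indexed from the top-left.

The receptive field on the input at this output position is [-2.1 / 0.4 / 1.8]. Elementwise product with the kernel and sum: -2.1·-0.5 + 0.4·0.5.

1.25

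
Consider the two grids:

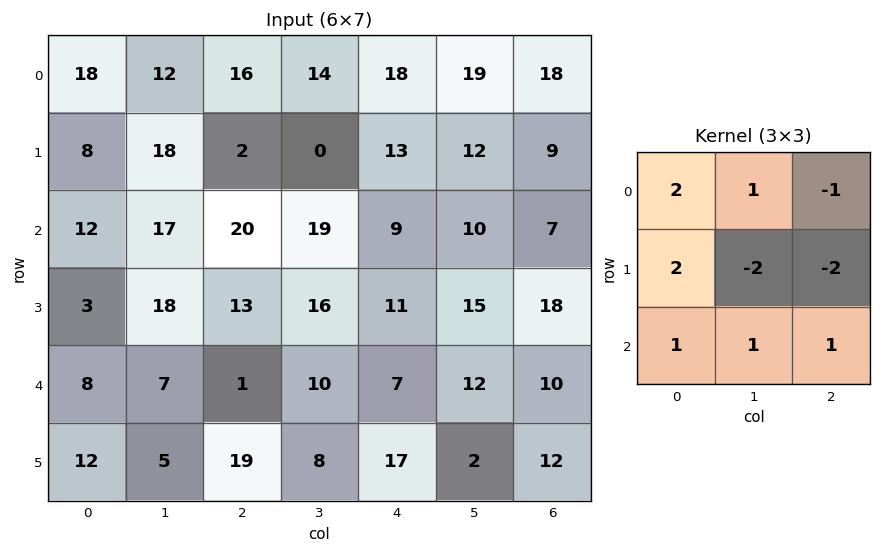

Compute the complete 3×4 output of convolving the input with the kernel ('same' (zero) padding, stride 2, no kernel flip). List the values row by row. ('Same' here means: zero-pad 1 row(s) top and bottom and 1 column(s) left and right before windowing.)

-34 -16 -21 23
-47 41 43 72
-28 57 37 66

Output[0,0]: The receptive field on the zero-padded input at this output position is [0 0 0 / 0 18 12 / 0 8 18]. Elementwise product with the kernel and sum: 0·2 + 0·1 + 0·-1 + 0·2 + 18·-2 + 12·-2 + 0·1 + 8·1 + 18·1.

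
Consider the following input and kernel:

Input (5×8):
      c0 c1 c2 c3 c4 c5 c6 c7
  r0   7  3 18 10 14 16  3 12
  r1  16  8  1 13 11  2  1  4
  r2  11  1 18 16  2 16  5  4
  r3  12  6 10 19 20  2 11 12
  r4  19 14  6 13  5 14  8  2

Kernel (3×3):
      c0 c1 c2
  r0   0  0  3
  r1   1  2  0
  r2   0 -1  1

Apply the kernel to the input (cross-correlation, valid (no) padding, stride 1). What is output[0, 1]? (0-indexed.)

38

The receptive field on the input at this output position is [3 18 10 / 8 1 13 / 1 18 16]. Elementwise product with the kernel and sum: 10·3 + 8·1 + 1·2 + 18·-1 + 16·1.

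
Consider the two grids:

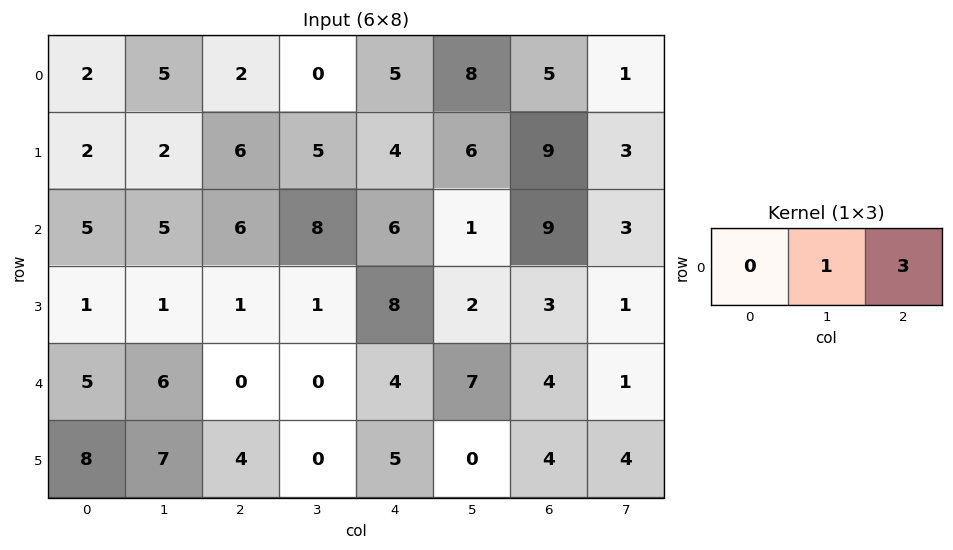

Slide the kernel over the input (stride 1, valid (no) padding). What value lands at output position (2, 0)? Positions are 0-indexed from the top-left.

23

The receptive field on the input at this output position is [5 5 6]. Elementwise product with the kernel and sum: 5·1 + 6·3.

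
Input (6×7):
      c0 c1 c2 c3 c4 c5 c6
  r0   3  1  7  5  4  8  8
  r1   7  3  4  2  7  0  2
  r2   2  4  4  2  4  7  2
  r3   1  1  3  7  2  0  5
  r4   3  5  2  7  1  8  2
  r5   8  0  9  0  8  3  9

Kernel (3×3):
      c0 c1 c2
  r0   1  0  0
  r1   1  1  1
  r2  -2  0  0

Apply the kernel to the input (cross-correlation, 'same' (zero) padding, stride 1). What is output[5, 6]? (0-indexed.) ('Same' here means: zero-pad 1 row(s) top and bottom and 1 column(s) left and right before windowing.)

The receptive field on the zero-padded input at this output position is [8 2 0 / 3 9 0 / 0 0 0]. Elementwise product with the kernel and sum: 8·1 + 3·1 + 9·1 + 0·1 + 0·-2.

20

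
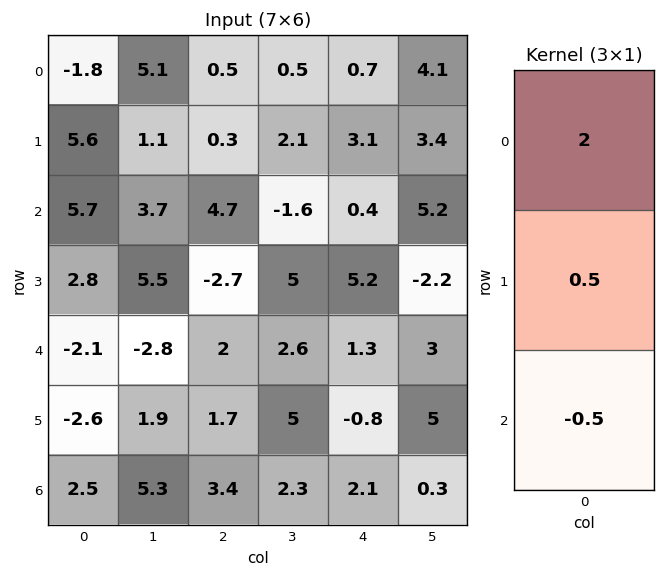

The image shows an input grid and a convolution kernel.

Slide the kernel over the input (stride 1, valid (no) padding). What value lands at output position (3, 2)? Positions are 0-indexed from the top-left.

The receptive field on the input at this output position is [-2.7 / 2 / 1.7]. Elementwise product with the kernel and sum: -2.7·2 + 2·0.5 + 1.7·-0.5.

-5.25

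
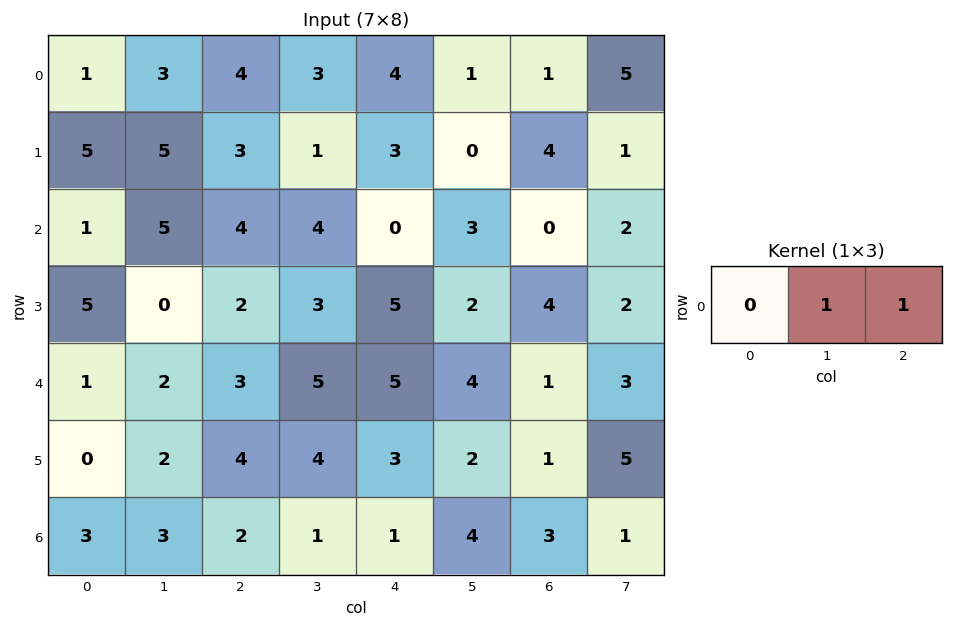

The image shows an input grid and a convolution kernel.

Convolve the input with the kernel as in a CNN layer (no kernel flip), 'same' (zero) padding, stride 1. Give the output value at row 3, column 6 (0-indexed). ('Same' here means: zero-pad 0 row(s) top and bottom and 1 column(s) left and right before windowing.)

6

The receptive field on the zero-padded input at this output position is [2 4 2]. Elementwise product with the kernel and sum: 4·1 + 2·1.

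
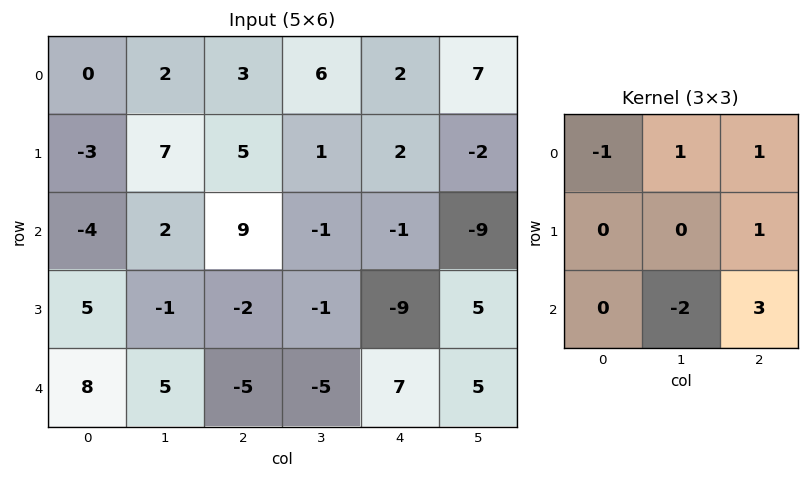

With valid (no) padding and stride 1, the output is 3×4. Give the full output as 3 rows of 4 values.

33 -13 6 -24
20 -1 -28 23
-12 0 11 -3

Output[0,0]: The receptive field on the input at this output position is [0 2 3 / -3 7 5 / -4 2 9]. Elementwise product with the kernel and sum: 0·-1 + 2·1 + 3·1 + 5·1 + 2·-2 + 9·3.
Output[0,1]: The receptive field on the input at this output position is [2 3 6 / 7 5 1 / 2 9 -1]. Elementwise product with the kernel and sum: 2·-1 + 3·1 + 6·1 + 1·1 + 9·-2 + -1·3.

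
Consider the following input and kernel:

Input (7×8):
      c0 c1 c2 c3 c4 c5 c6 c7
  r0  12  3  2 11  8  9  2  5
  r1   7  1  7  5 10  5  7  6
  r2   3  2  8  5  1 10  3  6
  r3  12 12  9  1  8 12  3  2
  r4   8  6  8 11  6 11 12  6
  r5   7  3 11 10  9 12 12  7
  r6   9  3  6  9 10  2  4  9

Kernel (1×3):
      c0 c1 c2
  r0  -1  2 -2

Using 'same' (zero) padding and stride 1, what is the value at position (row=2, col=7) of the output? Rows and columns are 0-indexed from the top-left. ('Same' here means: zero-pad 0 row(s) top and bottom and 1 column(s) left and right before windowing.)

The receptive field on the zero-padded input at this output position is [3 6 0]. Elementwise product with the kernel and sum: 3·-1 + 6·2 + 0·-2.

9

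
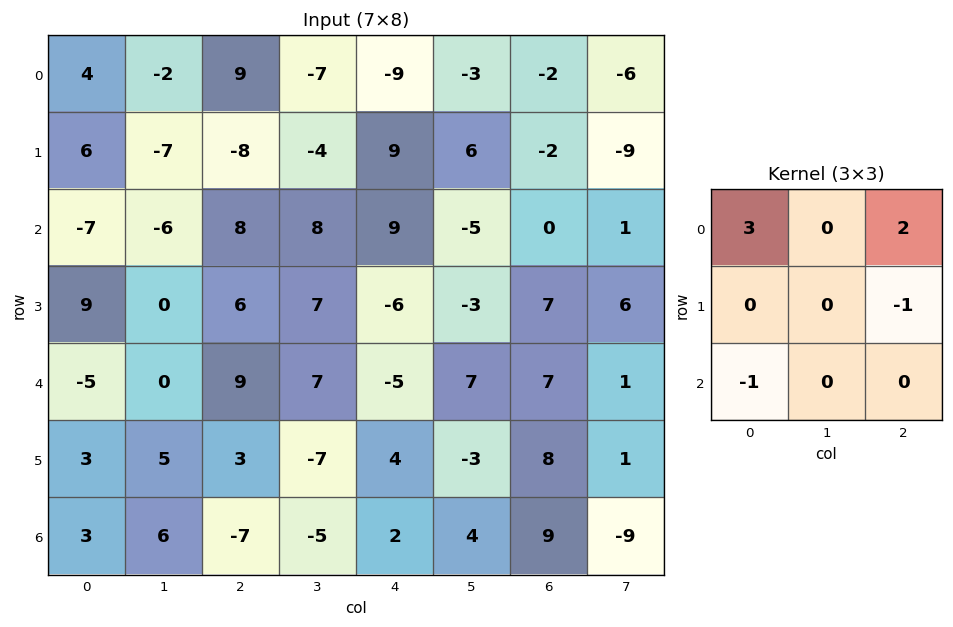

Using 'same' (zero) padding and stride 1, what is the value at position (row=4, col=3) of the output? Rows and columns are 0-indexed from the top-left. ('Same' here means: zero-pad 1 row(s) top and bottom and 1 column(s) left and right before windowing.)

The receptive field on the zero-padded input at this output position is [6 7 -6 / 9 7 -5 / 3 -7 4]. Elementwise product with the kernel and sum: 6·3 + -6·2 + -5·-1 + 3·-1.

8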